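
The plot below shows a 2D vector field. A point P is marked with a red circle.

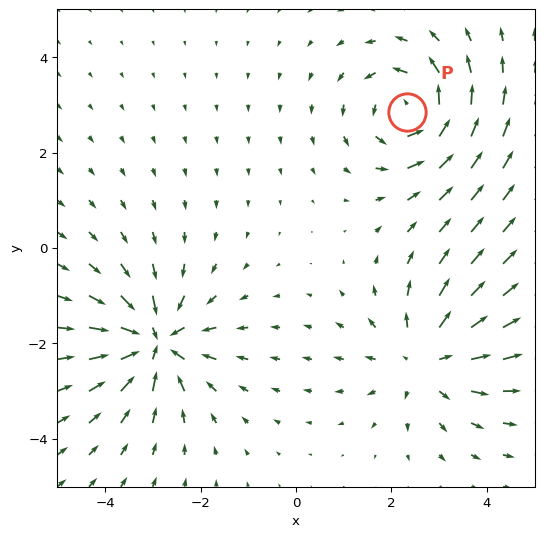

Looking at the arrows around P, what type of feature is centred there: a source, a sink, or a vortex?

vortex

At P (2.3, 2.9) the arrows circulate counterclockwise. Divergence ≈0, curl about +4 — near-zero divergence with nonzero curl is a vortex.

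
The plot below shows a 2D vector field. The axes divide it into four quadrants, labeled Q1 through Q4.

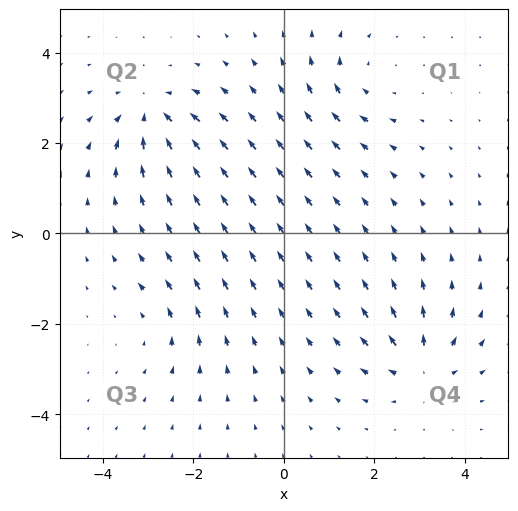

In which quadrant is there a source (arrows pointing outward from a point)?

Q4

The source sits at approximately (3.0, -3.0), which lies in quadrant Q4. The divergence there is about +6, positive as expected for a source.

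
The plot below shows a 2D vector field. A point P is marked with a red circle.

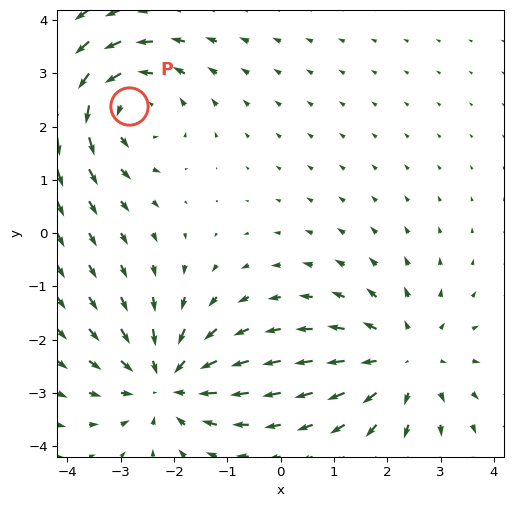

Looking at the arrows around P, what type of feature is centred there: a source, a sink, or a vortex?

At P (-2.8, 2.4) the arrows circulate counterclockwise. Divergence ≈0, curl about +4 — near-zero divergence with nonzero curl is a vortex.

vortex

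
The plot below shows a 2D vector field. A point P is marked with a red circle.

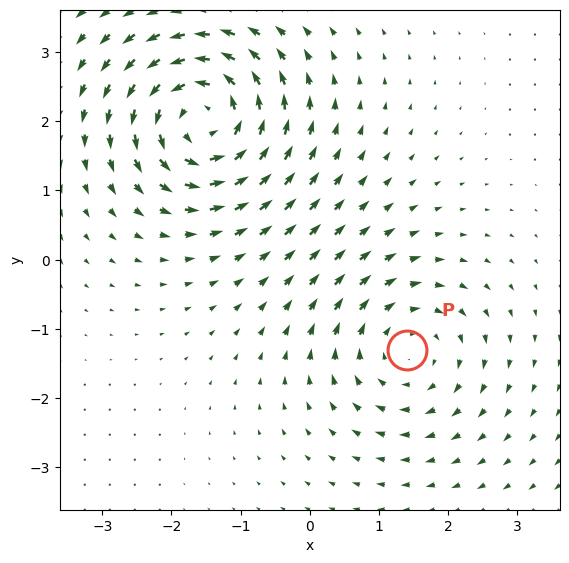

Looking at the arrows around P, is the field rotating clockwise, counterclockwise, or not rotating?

Near P at (1.4, -1.3) the arrows circulate clockwise. The curl (z-component) there is about -4; negative curl means clockwise rotation.

clockwise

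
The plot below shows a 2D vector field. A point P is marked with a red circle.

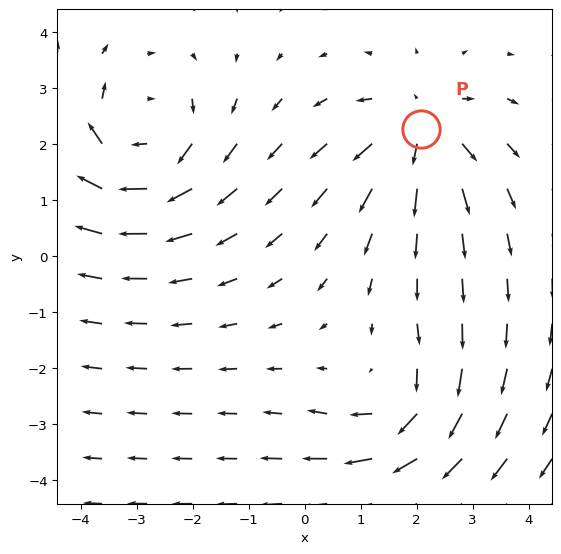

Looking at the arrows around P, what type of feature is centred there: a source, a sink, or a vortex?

source

At P (2.1, 2.3) the arrows spread outward. Divergence about +4, curl ≈0 — positive divergence with near-zero curl is a source.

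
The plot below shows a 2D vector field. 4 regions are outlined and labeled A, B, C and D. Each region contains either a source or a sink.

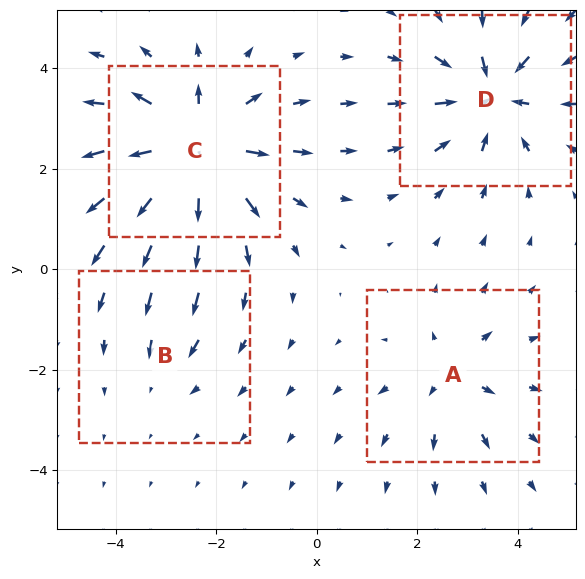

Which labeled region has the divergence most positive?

Divergence at each region's feature centre — A: about +3, B: about -2, C: about +6, D: about -5. Region C is most positive.

C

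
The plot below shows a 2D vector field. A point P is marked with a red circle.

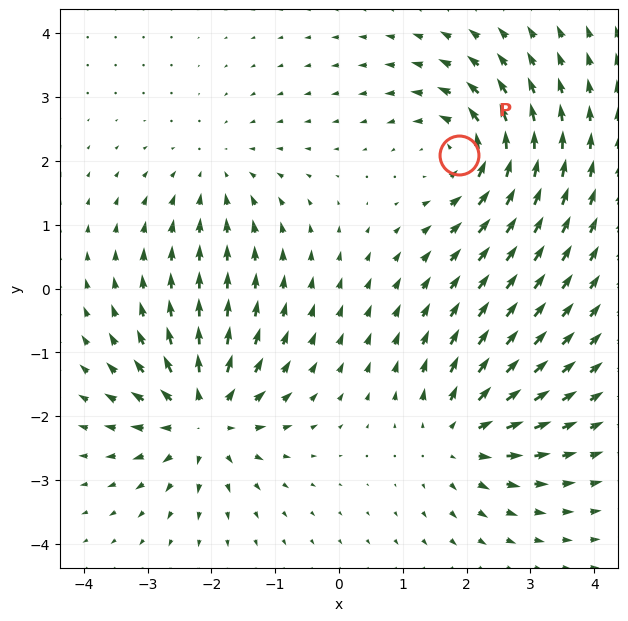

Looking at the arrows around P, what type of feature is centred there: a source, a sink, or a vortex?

At P (1.9, 2.1) the arrows circulate counterclockwise. Divergence ≈0, curl about +6 — near-zero divergence with nonzero curl is a vortex.

vortex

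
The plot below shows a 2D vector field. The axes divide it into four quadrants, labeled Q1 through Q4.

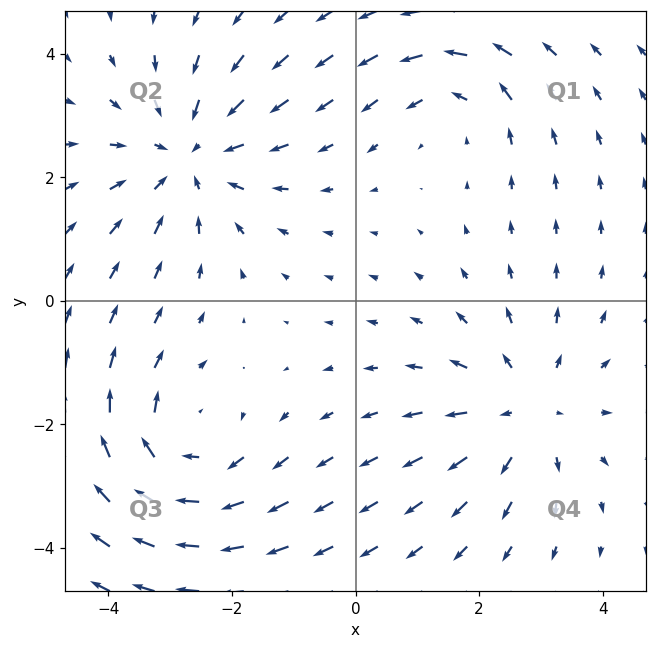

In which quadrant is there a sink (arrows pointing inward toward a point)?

Q2

The sink sits at approximately (-2.7, 2.3), which lies in quadrant Q2. The divergence there is about -3, negative as expected for a sink.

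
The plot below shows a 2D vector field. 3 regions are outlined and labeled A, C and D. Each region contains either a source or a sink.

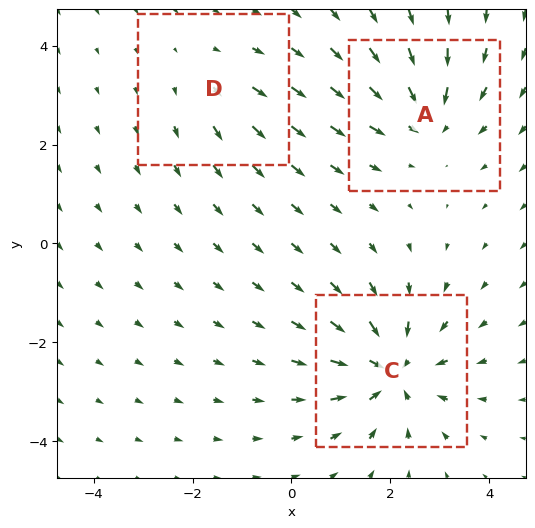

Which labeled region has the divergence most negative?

Divergence at each region's feature centre — A: about -3, C: about -5, D: about +2. Region C is most negative.

C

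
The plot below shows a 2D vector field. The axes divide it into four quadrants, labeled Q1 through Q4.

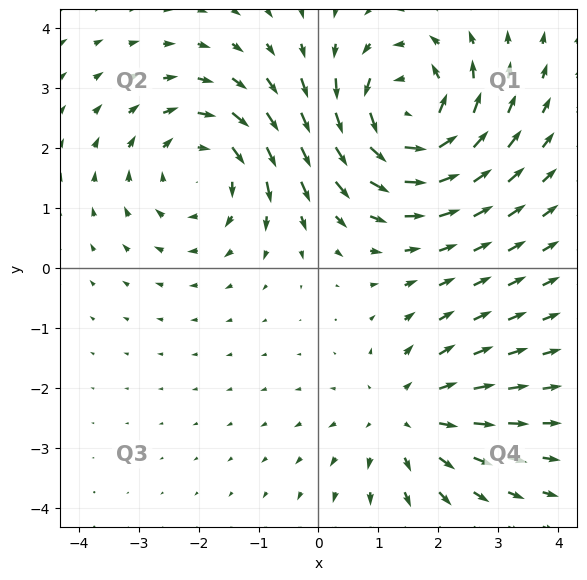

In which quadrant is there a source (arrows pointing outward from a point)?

Q4

The source sits at approximately (1.5, -2.5), which lies in quadrant Q4. The divergence there is about +3, positive as expected for a source.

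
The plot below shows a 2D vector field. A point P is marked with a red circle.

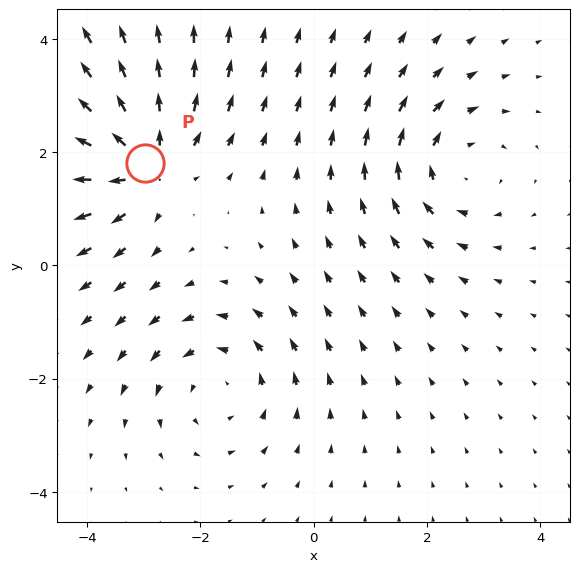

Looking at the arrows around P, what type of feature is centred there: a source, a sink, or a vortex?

source

At P (-3.0, 1.8) the arrows spread outward. Divergence about +5, curl ≈0 — positive divergence with near-zero curl is a source.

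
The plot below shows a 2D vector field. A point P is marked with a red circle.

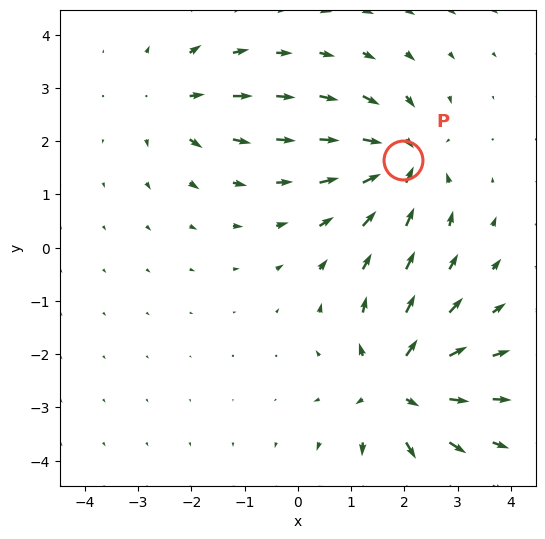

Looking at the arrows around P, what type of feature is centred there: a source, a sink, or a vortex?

At P (2.0, 1.6) the arrows converge inward. Divergence about -5, curl ≈0 — negative divergence with near-zero curl is a sink.

sink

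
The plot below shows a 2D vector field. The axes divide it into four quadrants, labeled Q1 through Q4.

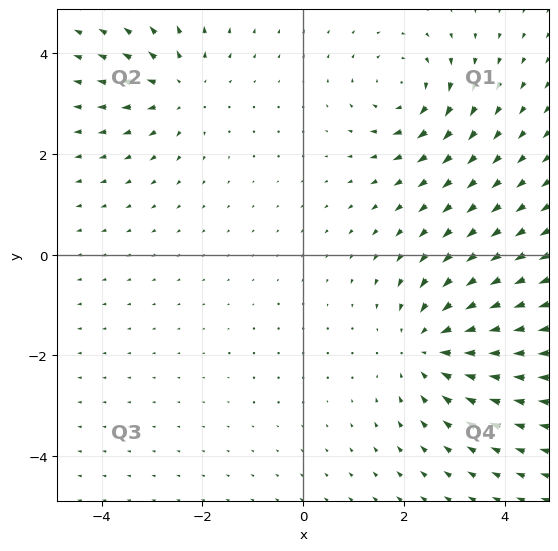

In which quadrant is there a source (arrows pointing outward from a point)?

The source sits at approximately (-2.4, 3.3), which lies in quadrant Q2. The divergence there is about +3, positive as expected for a source.

Q2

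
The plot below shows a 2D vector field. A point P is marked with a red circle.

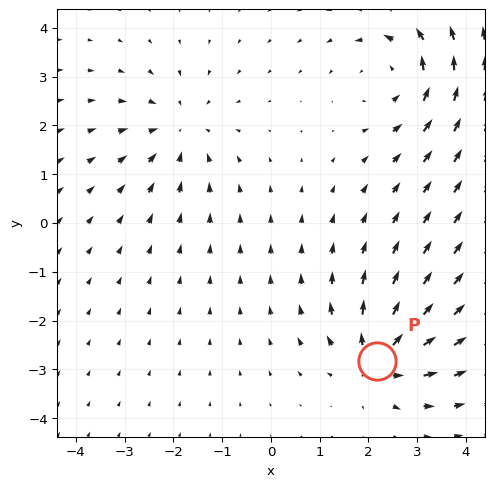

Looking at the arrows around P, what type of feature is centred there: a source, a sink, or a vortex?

At P (2.2, -2.8) the arrows spread outward. Divergence about +5, curl ≈0 — positive divergence with near-zero curl is a source.

source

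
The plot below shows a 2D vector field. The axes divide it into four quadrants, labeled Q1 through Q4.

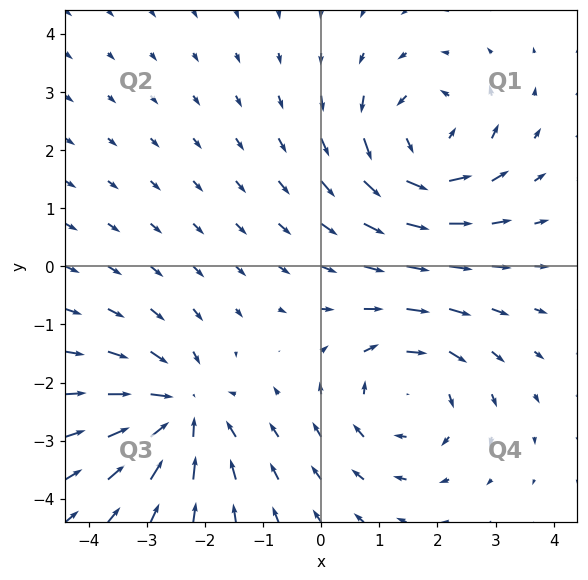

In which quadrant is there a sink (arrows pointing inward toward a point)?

The sink sits at approximately (-2.4, -2.5), which lies in quadrant Q3. The divergence there is about -4, negative as expected for a sink.

Q3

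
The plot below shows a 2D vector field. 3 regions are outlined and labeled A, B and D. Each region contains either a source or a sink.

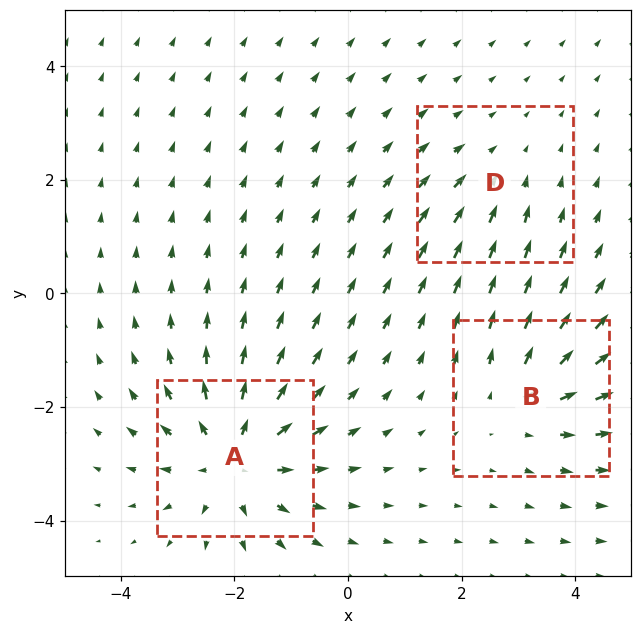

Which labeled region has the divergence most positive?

A

Divergence at each region's feature centre — A: about +4, B: about +3, D: about -2. Region A is most positive.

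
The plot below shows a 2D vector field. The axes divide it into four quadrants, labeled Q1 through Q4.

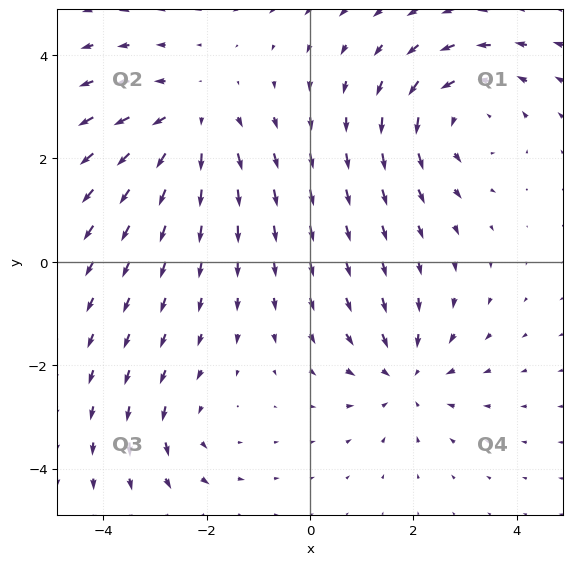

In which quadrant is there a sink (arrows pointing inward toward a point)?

Q4

The sink sits at approximately (1.9, -2.2), which lies in quadrant Q4. The divergence there is about -4, negative as expected for a sink.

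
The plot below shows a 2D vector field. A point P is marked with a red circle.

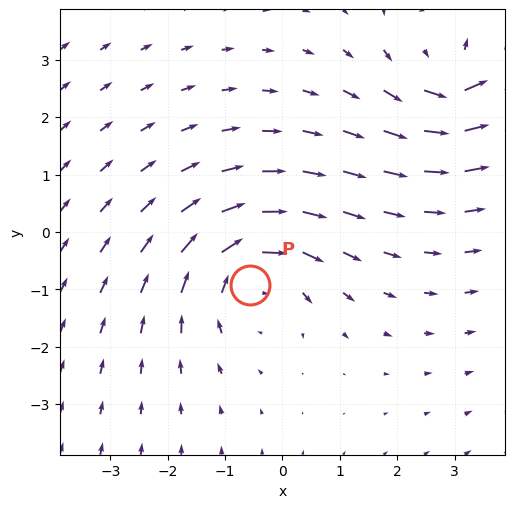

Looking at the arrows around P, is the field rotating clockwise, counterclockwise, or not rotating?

Near P at (-0.6, -0.9) the arrows circulate clockwise. The curl (z-component) there is about -4; negative curl means clockwise rotation.

clockwise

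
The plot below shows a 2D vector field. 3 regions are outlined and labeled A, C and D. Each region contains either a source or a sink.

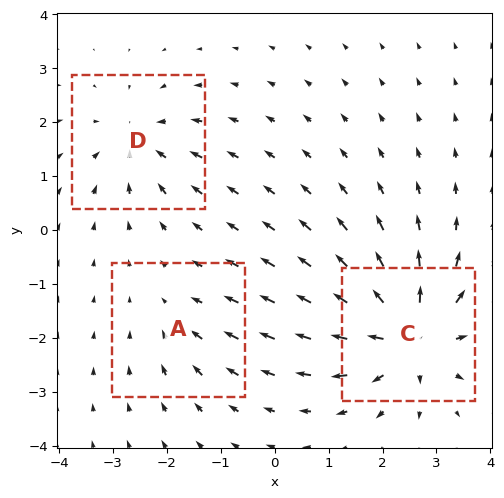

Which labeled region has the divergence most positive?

Divergence at each region's feature centre — A: about -2, C: about +6, D: about -3. Region C is most positive.

C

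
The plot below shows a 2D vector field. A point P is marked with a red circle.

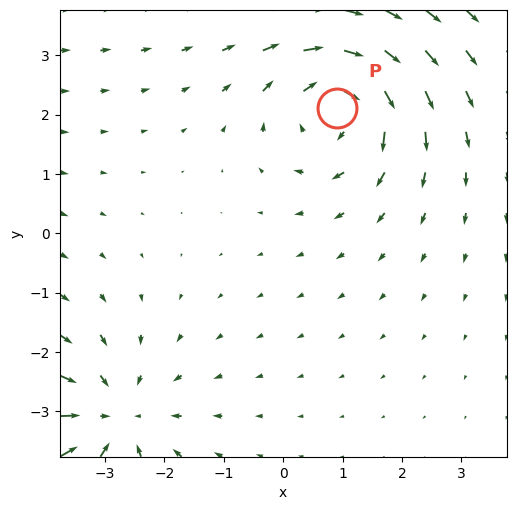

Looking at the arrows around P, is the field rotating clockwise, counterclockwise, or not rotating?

Near P at (0.9, 2.1) the arrows circulate clockwise. The curl (z-component) there is about -4; negative curl means clockwise rotation.

clockwise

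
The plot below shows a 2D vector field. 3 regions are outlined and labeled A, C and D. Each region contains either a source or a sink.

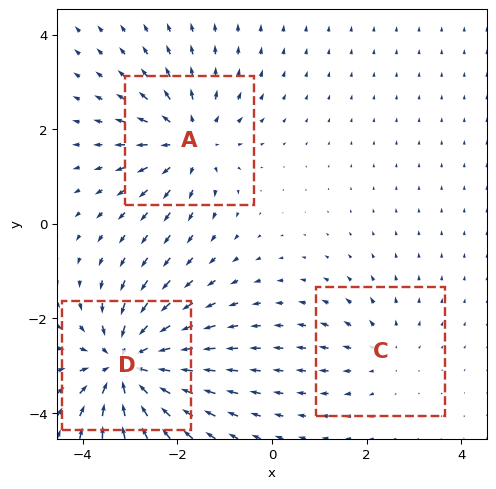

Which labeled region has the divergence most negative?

D

Divergence at each region's feature centre — A: about +4, C: about +2, D: about -5. Region D is most negative.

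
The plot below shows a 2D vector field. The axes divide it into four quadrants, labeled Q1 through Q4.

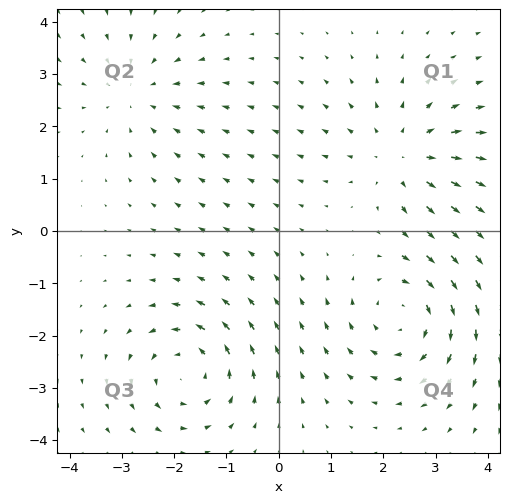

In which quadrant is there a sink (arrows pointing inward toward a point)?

The sink sits at approximately (-2.7, 2.7), which lies in quadrant Q2. The divergence there is about -3, negative as expected for a sink.

Q2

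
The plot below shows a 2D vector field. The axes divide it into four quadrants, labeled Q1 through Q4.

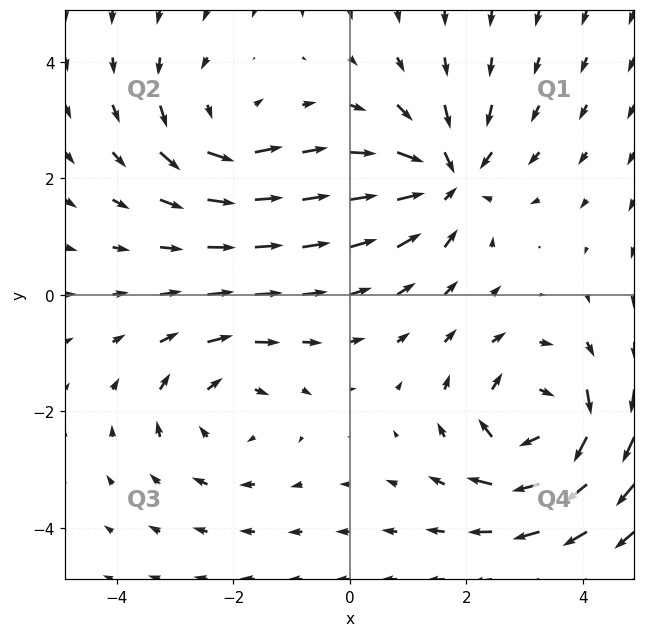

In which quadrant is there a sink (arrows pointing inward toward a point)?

Q1

The sink sits at approximately (1.7, 2.0), which lies in quadrant Q1. The divergence there is about -4, negative as expected for a sink.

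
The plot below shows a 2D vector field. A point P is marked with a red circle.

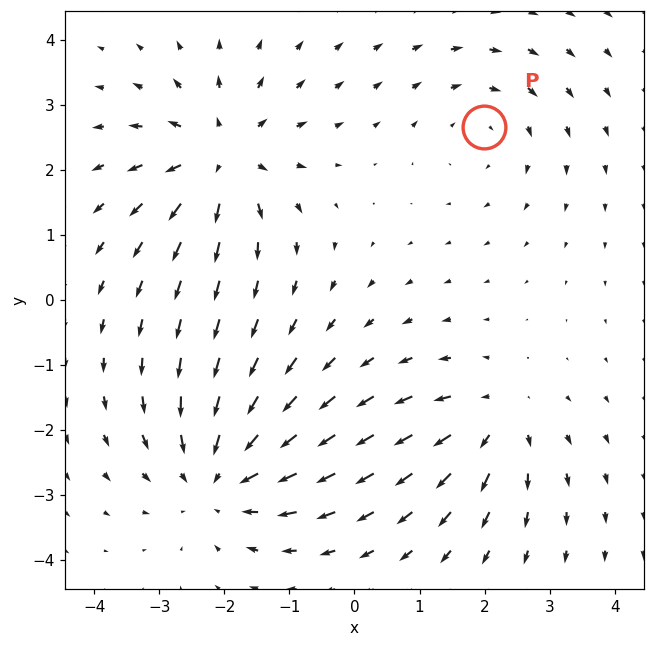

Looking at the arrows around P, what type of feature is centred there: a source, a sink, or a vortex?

vortex

At P (2.0, 2.7) the arrows circulate clockwise. Divergence ≈0, curl about -2 — near-zero divergence with nonzero curl is a vortex.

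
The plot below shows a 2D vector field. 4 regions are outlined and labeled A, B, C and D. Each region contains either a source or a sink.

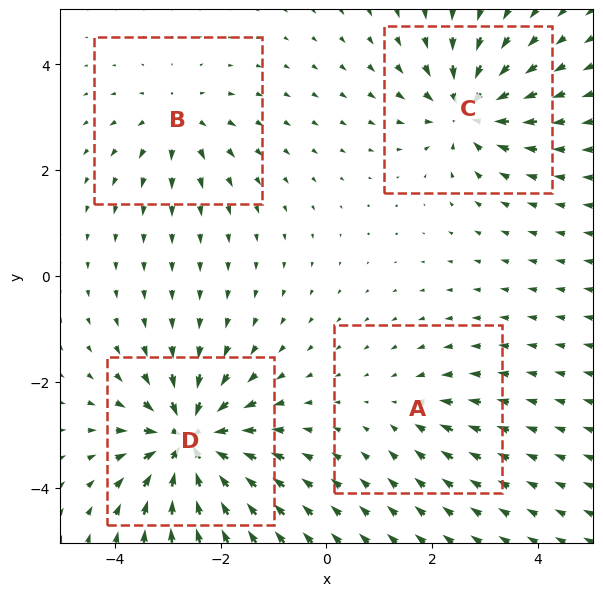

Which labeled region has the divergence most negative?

Divergence at each region's feature centre — A: about -3, B: about +4, C: about -6, D: about -9. Region D is most negative.

D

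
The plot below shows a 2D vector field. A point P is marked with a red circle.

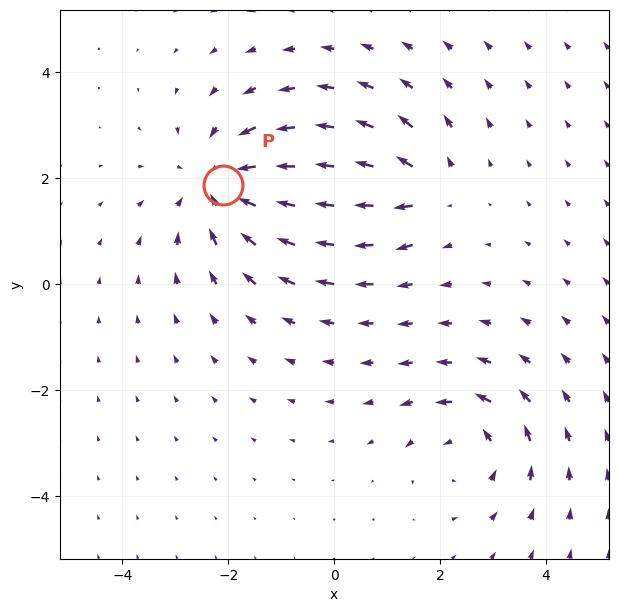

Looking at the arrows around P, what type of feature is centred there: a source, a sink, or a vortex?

At P (-2.1, 1.9) the arrows converge inward. Divergence about -3, curl ≈0 — negative divergence with near-zero curl is a sink.

sink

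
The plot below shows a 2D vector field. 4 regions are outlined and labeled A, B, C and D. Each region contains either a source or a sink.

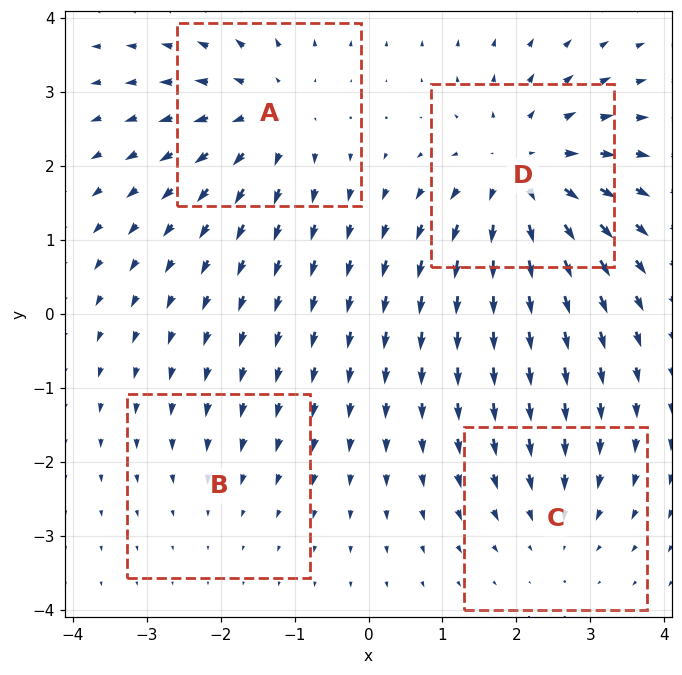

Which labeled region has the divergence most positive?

D

Divergence at each region's feature centre — A: about +5, B: about -2, C: about -3, D: about +6. Region D is most positive.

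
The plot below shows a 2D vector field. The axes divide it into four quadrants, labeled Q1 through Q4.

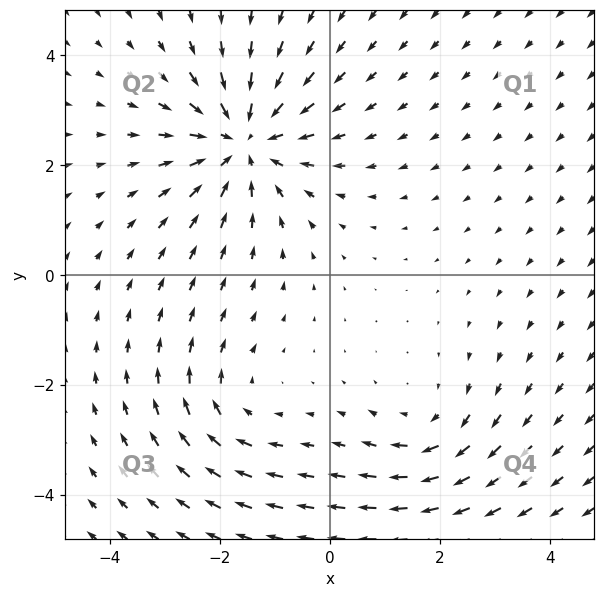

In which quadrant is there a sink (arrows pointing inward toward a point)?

The sink sits at approximately (-1.6, 2.4), which lies in quadrant Q2. The divergence there is about -4, negative as expected for a sink.

Q2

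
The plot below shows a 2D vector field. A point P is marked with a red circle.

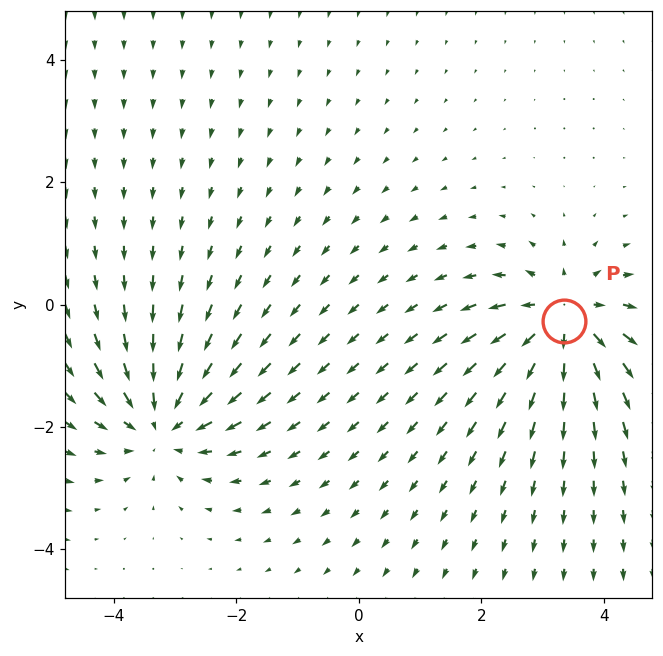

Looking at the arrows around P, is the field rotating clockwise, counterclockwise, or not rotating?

Near P at (3.3, -0.3) the arrows show no circulation. The curl there is ≈0.

not rotating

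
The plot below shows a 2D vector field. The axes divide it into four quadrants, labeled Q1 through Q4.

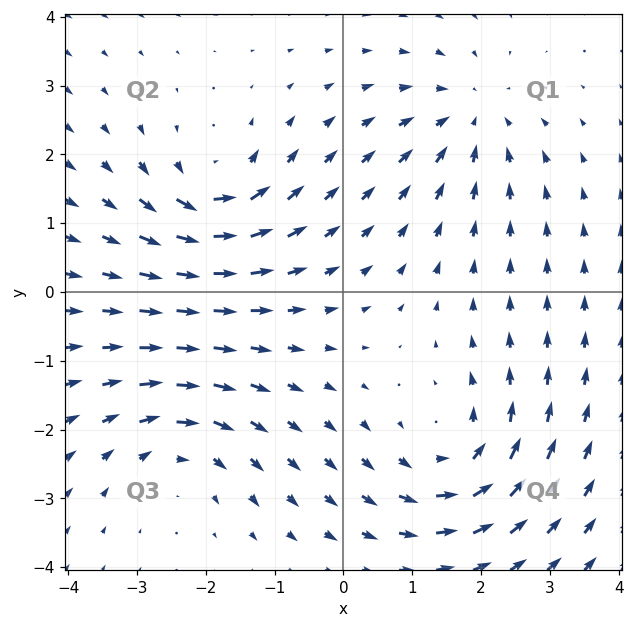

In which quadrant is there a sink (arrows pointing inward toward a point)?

Q1

The sink sits at approximately (1.8, 2.5), which lies in quadrant Q1. The divergence there is about -4, negative as expected for a sink.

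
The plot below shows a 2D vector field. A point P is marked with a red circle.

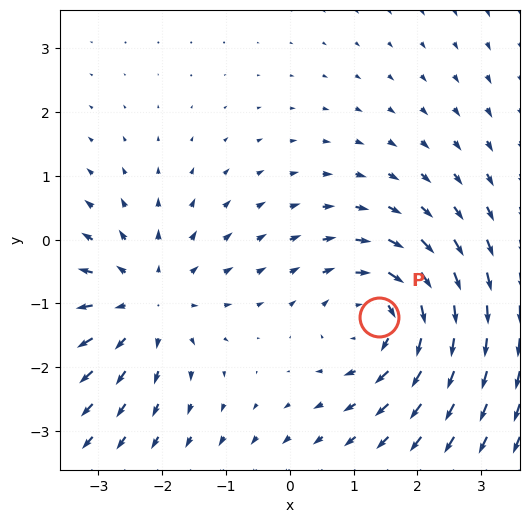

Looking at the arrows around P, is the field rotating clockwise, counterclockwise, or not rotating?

Near P at (1.4, -1.2) the arrows circulate clockwise. The curl (z-component) there is about -3; negative curl means clockwise rotation.

clockwise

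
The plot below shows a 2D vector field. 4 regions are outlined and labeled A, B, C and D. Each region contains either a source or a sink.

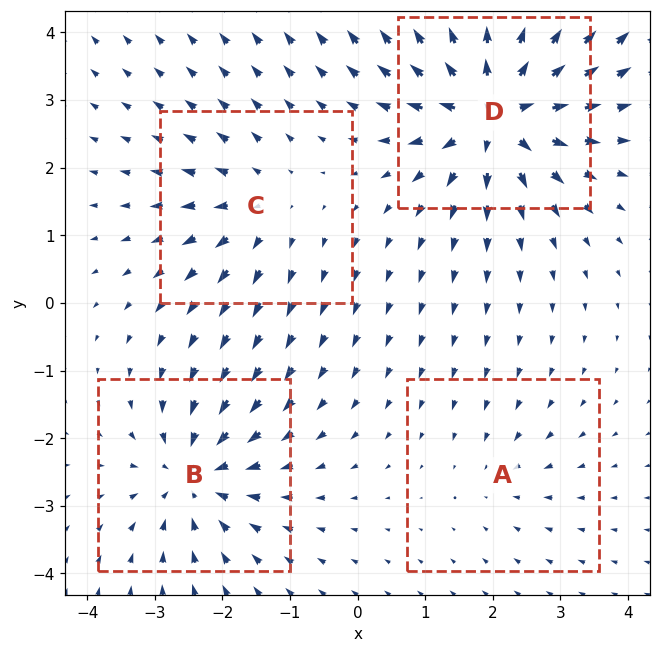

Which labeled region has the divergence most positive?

D

Divergence at each region's feature centre — A: about -2, B: about -5, C: about +4, D: about +8. Region D is most positive.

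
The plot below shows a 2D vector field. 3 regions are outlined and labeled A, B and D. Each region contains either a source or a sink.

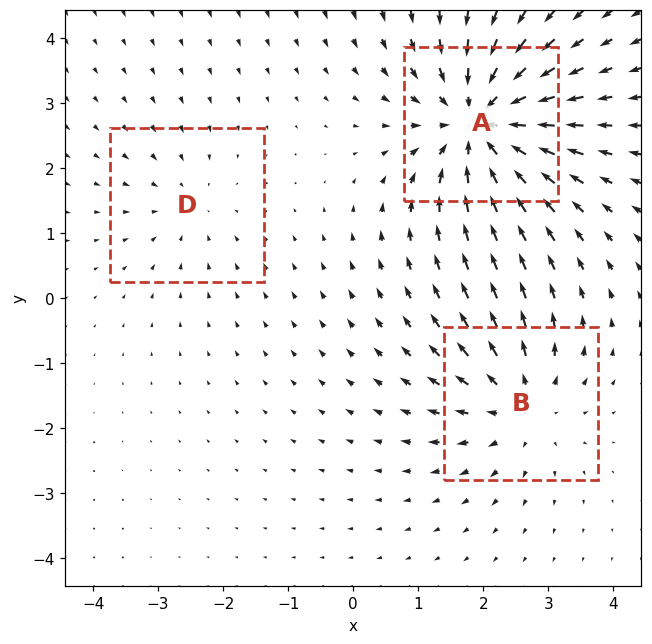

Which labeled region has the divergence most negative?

A

Divergence at each region's feature centre — A: about -5, B: about +3, D: about -2. Region A is most negative.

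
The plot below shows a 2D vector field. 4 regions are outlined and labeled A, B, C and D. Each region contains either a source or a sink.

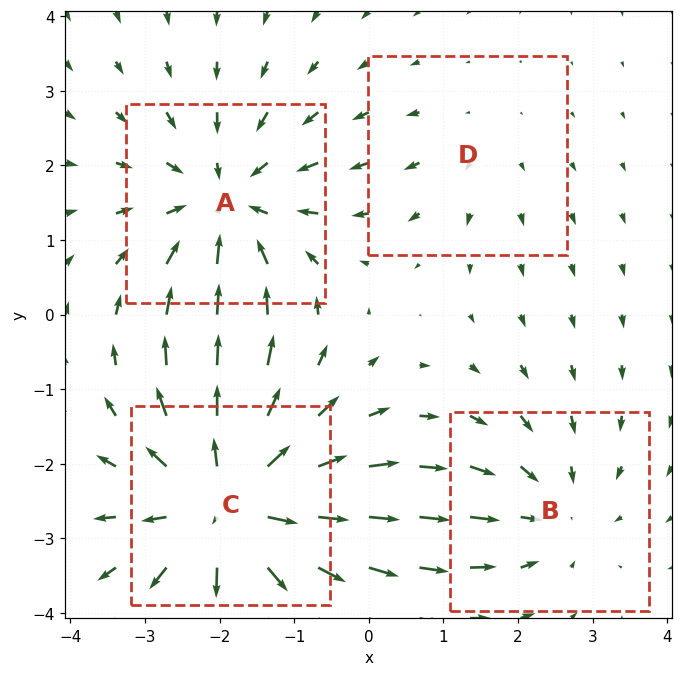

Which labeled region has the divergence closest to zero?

Divergence at each region's feature centre — A: about -4, B: about -3, C: about +6, D: about +2. Region D is closest to zero.

D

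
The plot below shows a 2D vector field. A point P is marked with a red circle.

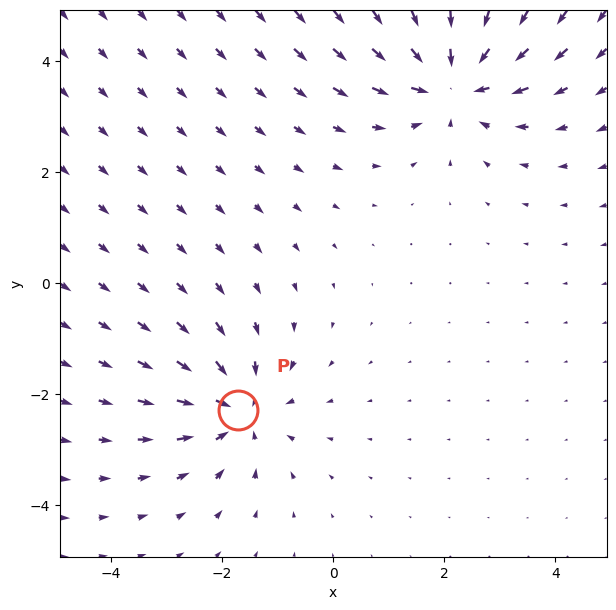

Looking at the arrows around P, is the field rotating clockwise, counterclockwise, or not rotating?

Near P at (-1.7, -2.3) the arrows show no circulation. The curl there is ≈0.

not rotating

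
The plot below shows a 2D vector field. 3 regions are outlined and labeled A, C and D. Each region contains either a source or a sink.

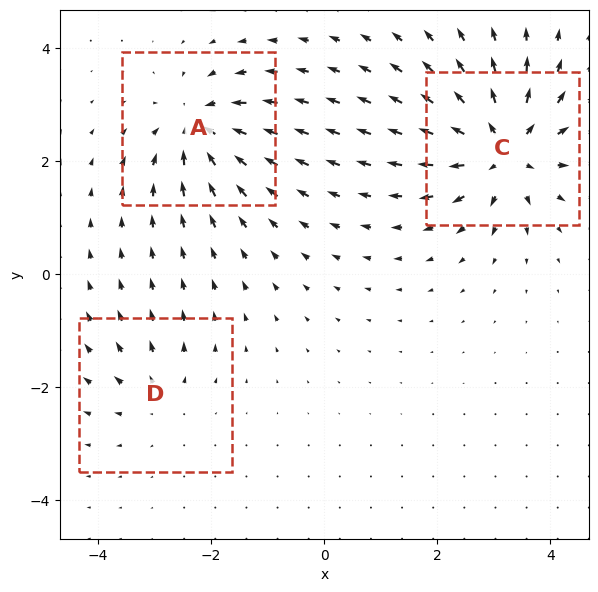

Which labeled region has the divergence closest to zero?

Divergence at each region's feature centre — A: about -4, C: about +6, D: about +2. Region D is closest to zero.

D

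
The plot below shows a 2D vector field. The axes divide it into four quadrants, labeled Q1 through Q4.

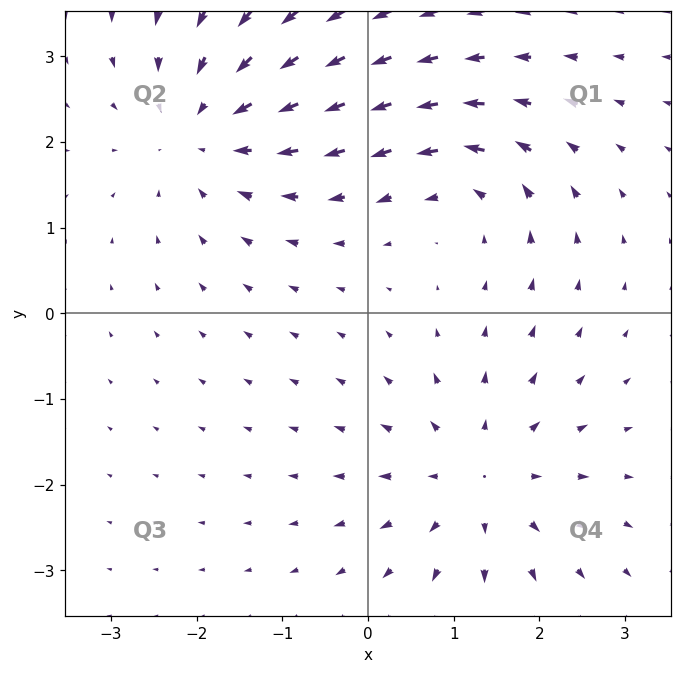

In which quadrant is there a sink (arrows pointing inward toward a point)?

Q2

The sink sits at approximately (-1.9, 2.2), which lies in quadrant Q2. The divergence there is about -4, negative as expected for a sink.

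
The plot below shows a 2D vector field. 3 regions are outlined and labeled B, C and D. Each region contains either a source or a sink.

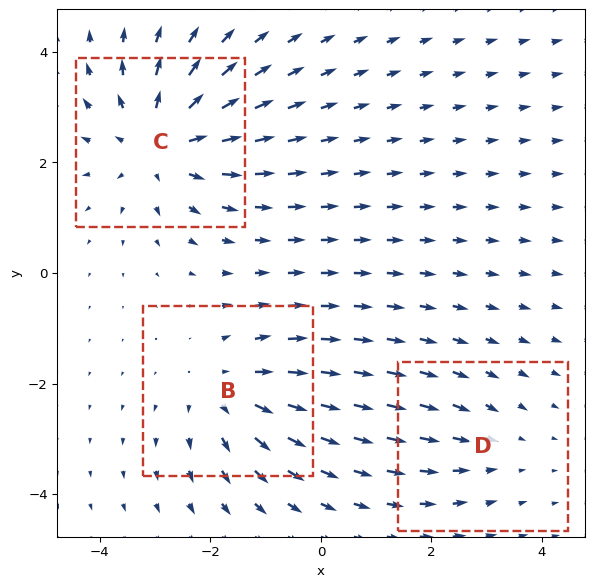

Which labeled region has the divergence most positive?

C

Divergence at each region's feature centre — B: about +3, C: about +4, D: about -2. Region C is most positive.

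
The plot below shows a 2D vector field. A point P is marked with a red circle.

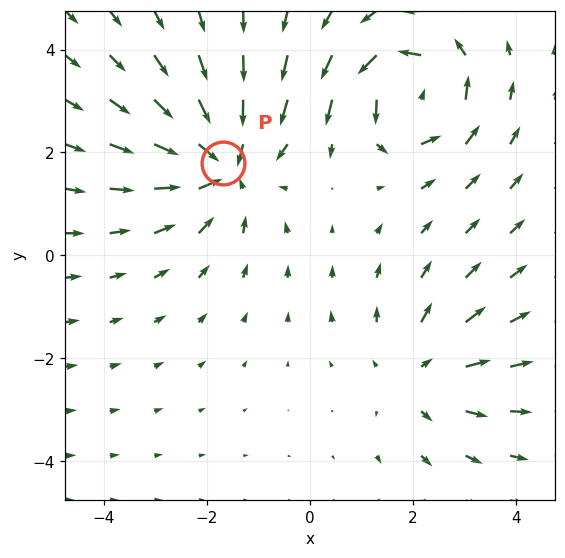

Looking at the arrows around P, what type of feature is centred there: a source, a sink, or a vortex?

sink

At P (-1.7, 1.8) the arrows converge inward. Divergence about -4, curl ≈0 — negative divergence with near-zero curl is a sink.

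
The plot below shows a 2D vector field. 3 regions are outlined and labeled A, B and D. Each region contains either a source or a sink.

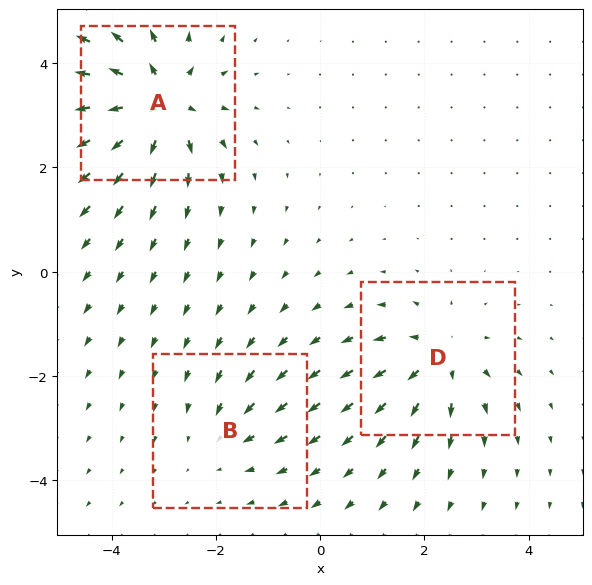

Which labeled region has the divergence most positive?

Divergence at each region's feature centre — A: about +6, B: about -2, D: about +4. Region A is most positive.

A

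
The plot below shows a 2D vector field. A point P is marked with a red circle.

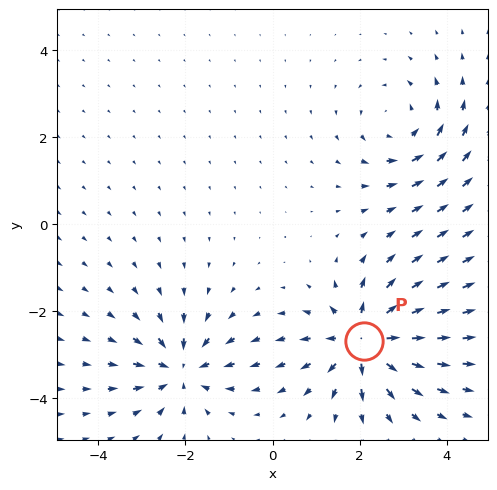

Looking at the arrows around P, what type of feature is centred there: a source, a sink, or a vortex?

At P (2.1, -2.7) the arrows spread outward. Divergence about +6, curl ≈0 — positive divergence with near-zero curl is a source.

source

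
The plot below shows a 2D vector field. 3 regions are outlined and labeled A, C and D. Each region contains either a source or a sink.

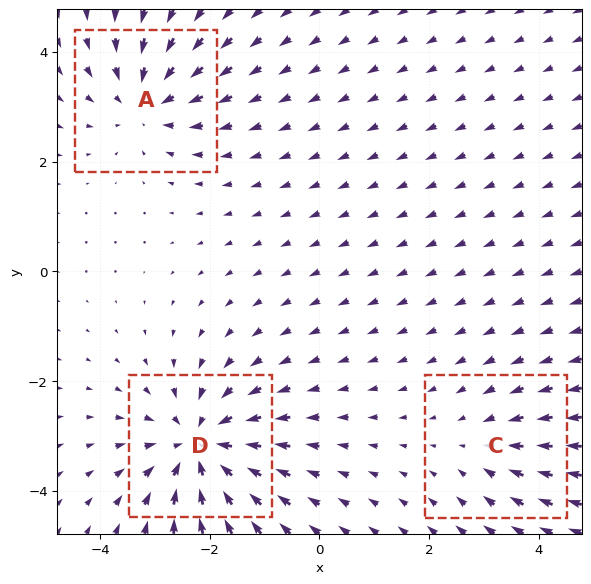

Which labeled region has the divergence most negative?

D

Divergence at each region's feature centre — A: about -4, C: about -2, D: about -5. Region D is most negative.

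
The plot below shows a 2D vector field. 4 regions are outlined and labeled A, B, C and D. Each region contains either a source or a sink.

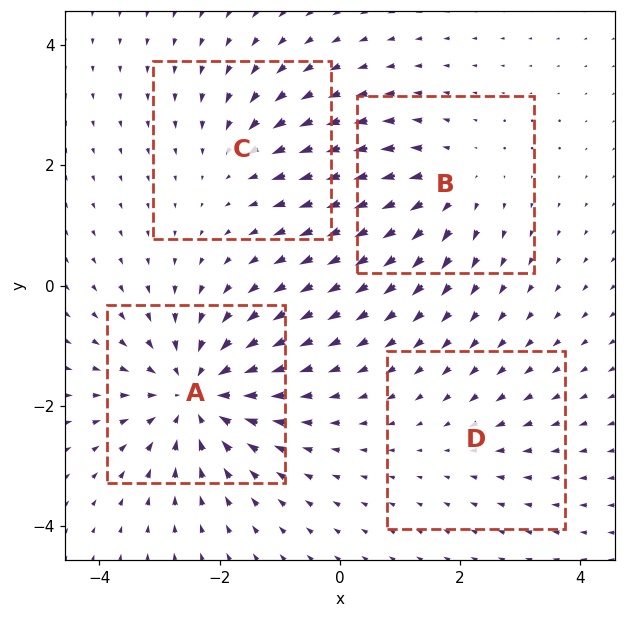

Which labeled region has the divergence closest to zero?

D

Divergence at each region's feature centre — A: about -7, B: about +4, C: about -3, D: about -2. Region D is closest to zero.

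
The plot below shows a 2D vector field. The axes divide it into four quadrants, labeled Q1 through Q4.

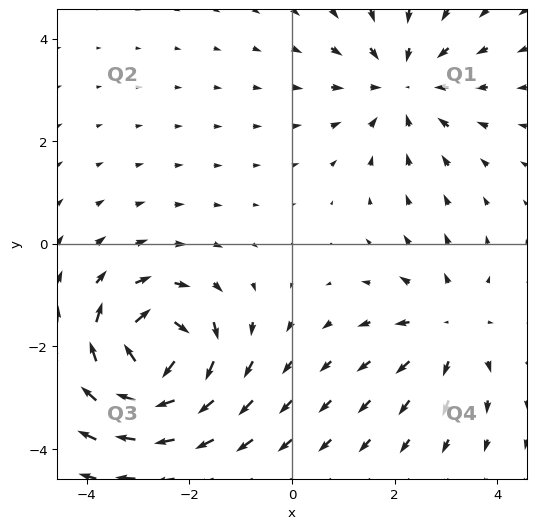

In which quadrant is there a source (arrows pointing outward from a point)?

The source sits at approximately (3.1, -1.6), which lies in quadrant Q4. The divergence there is about +3, positive as expected for a source.

Q4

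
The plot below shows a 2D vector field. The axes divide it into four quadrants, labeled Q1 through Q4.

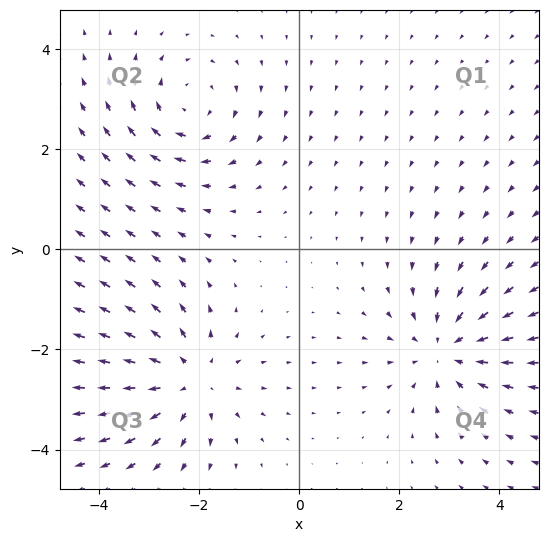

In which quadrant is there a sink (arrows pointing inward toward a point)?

Q4

The sink sits at approximately (2.9, -2.0), which lies in quadrant Q4. The divergence there is about -4, negative as expected for a sink.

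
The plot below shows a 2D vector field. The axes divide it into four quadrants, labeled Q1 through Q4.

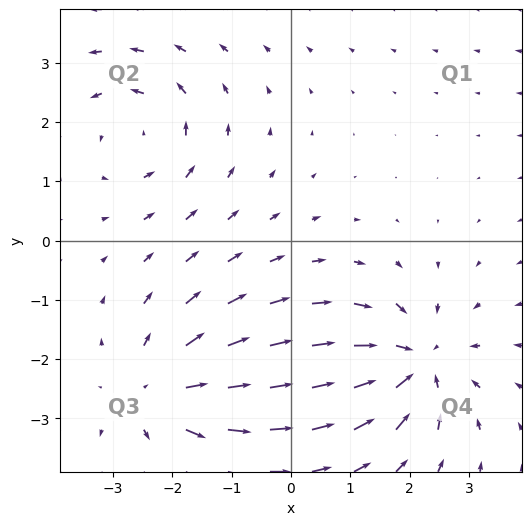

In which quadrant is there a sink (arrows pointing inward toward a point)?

The sink sits at approximately (2.1, -2.1), which lies in quadrant Q4. The divergence there is about -5, negative as expected for a sink.

Q4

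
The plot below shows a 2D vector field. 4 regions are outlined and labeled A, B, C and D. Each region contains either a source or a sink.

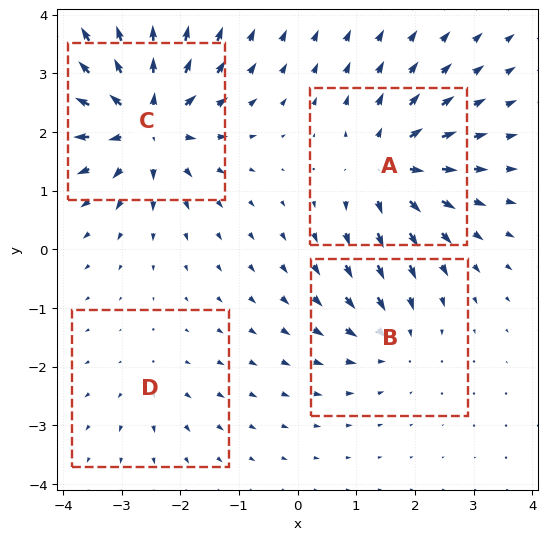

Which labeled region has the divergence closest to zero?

Divergence at each region's feature centre — A: about +6, B: about -4, C: about +8, D: about +2. Region D is closest to zero.

D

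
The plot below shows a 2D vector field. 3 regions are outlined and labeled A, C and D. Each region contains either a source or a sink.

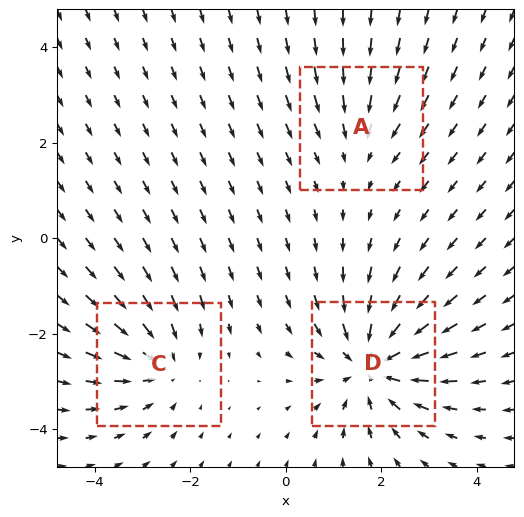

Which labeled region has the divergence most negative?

D

Divergence at each region's feature centre — A: about -2, C: about -3, D: about -4. Region D is most negative.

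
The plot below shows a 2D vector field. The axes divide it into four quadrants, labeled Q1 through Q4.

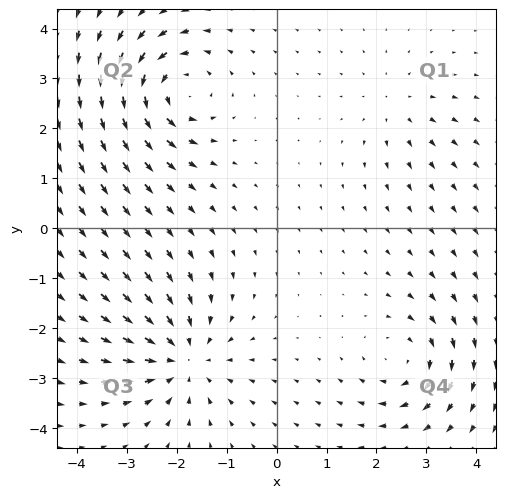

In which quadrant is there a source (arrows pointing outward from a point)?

Q1

The source sits at approximately (2.4, 2.5), which lies in quadrant Q1. The divergence there is about +3, positive as expected for a source.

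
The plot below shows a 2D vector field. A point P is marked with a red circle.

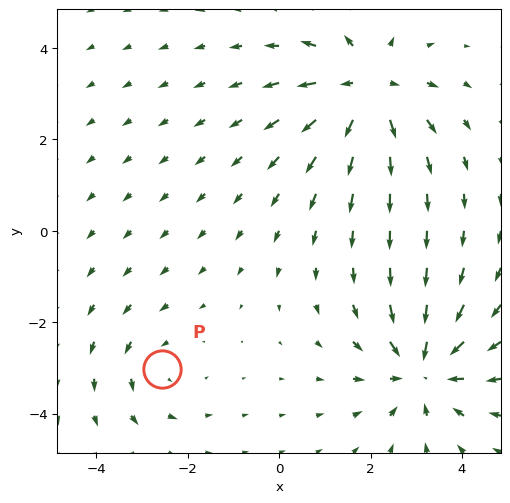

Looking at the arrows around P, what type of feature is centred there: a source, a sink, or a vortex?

vortex

At P (-2.6, -3.0) the arrows circulate counterclockwise. Divergence ≈0, curl about +2 — near-zero divergence with nonzero curl is a vortex.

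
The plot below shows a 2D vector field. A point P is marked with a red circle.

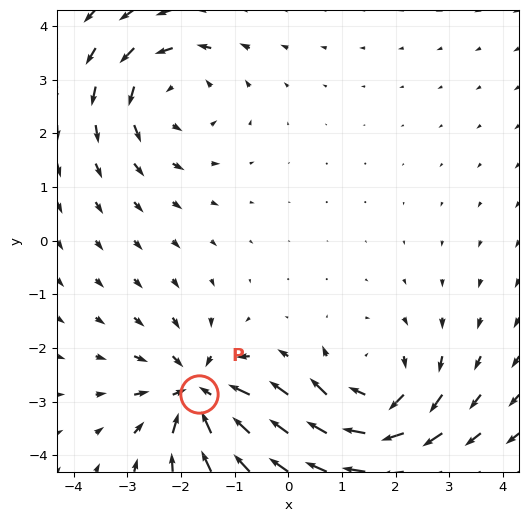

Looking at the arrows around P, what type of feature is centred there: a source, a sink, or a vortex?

sink

At P (-1.7, -2.8) the arrows converge inward. Divergence about -6, curl ≈0 — negative divergence with near-zero curl is a sink.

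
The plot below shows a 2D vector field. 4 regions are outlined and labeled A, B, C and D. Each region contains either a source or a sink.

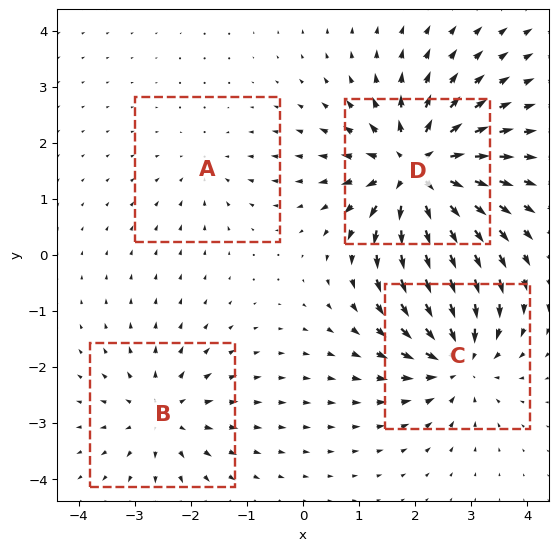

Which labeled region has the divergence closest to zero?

A

Divergence at each region's feature centre — A: about -2, B: about +4, C: about -6, D: about +8. Region A is closest to zero.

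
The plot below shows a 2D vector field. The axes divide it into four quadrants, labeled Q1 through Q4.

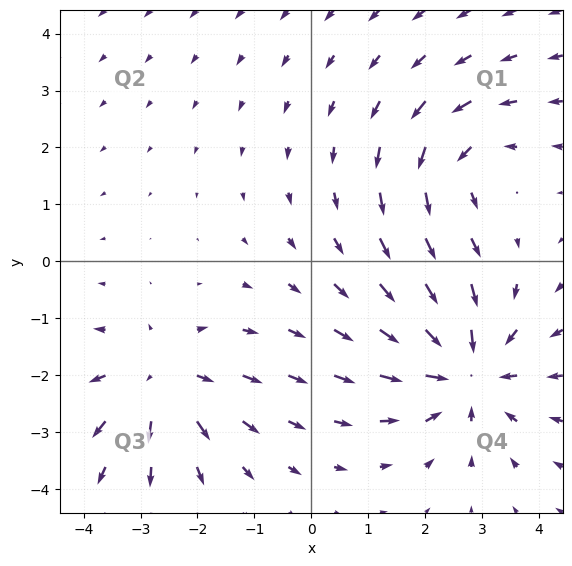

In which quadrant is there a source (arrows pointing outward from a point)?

The source sits at approximately (-2.6, -2.1), which lies in quadrant Q3. The divergence there is about +4, positive as expected for a source.

Q3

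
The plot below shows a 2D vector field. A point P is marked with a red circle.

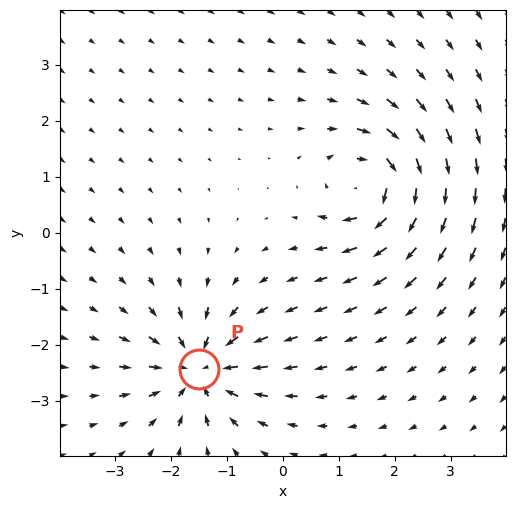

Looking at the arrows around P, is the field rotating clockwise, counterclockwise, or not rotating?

not rotating

Near P at (-1.5, -2.4) the arrows show no circulation. The curl there is ≈0.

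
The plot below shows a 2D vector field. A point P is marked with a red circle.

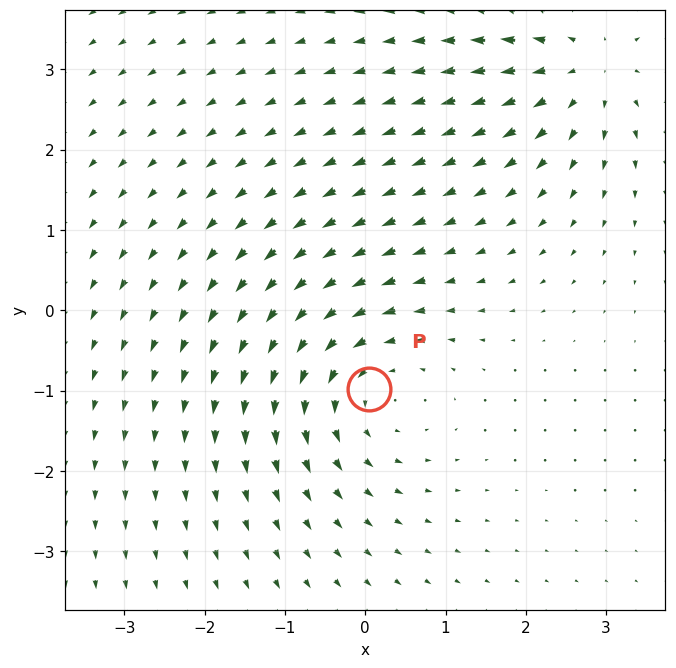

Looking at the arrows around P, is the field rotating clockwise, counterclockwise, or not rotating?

Near P at (0.1, -1.0) the arrows circulate counterclockwise. The curl (z-component) there is about +3; positive curl means counterclockwise rotation.

counterclockwise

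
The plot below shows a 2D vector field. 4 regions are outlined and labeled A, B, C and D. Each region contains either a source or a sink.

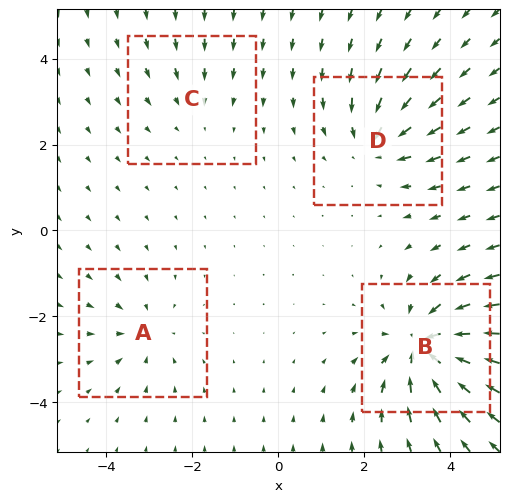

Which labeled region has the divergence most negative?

B

Divergence at each region's feature centre — A: about -3, B: about -7, C: about -2, D: about -5. Region B is most negative.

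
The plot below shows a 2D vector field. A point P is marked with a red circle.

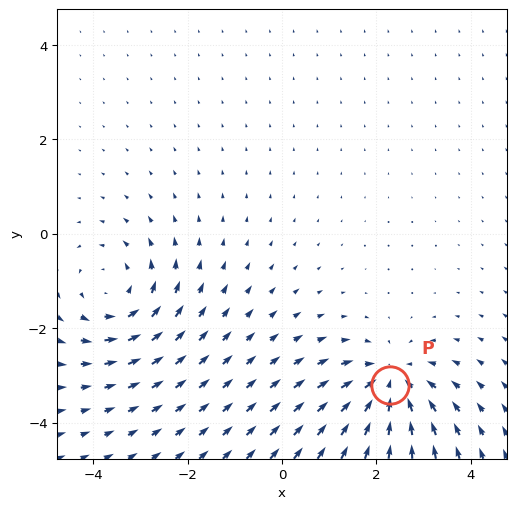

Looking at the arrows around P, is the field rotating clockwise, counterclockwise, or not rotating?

not rotating

Near P at (2.3, -3.2) the arrows show no circulation. The curl there is ≈0.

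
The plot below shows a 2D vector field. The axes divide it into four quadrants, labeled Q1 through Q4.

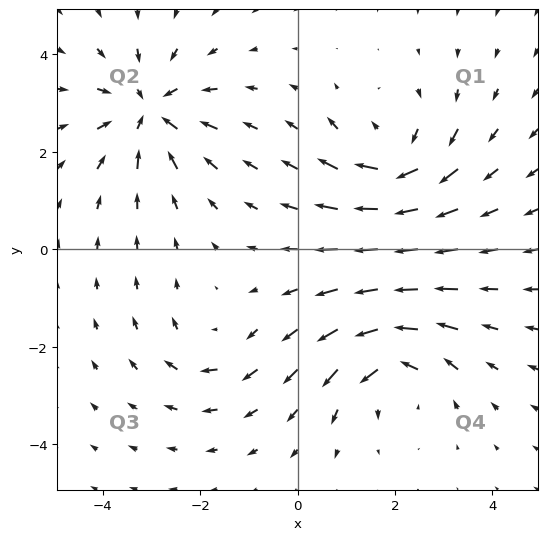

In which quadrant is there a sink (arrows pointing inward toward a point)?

The sink sits at approximately (-3.0, 2.8), which lies in quadrant Q2. The divergence there is about -5, negative as expected for a sink.

Q2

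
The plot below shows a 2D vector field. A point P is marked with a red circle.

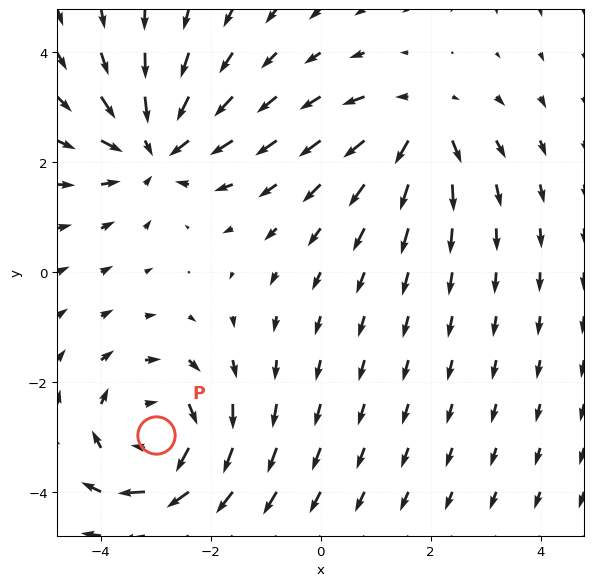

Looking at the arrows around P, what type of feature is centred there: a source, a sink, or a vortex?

At P (-3.0, -3.0) the arrows circulate clockwise. Divergence ≈0, curl about -4 — near-zero divergence with nonzero curl is a vortex.

vortex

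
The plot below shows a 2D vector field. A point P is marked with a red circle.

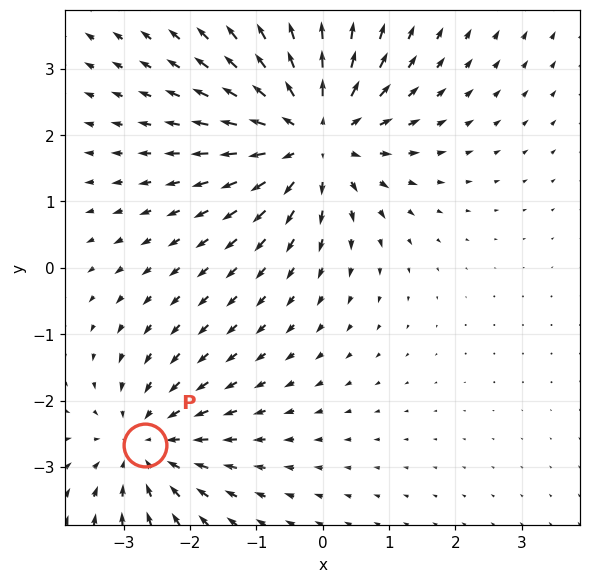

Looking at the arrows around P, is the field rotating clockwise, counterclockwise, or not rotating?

Near P at (-2.7, -2.7) the arrows show no circulation. The curl there is ≈0.

not rotating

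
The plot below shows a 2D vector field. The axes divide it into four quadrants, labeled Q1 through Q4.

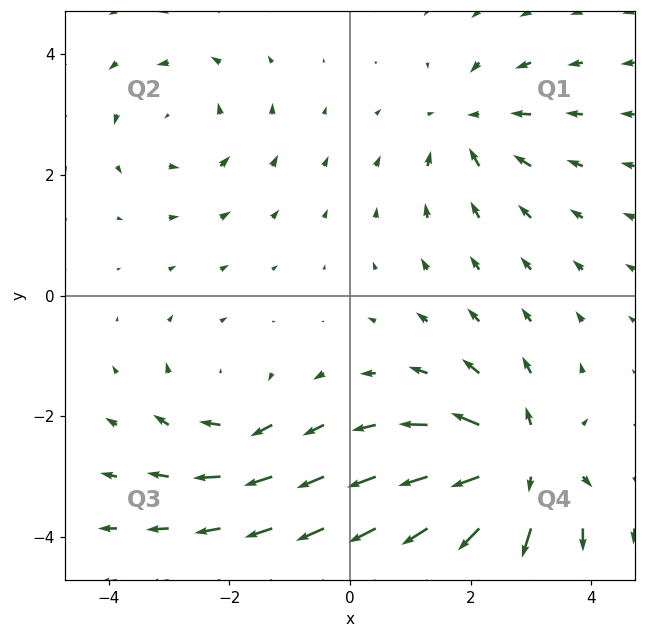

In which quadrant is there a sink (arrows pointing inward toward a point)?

Q1

The sink sits at approximately (2.0, 2.9), which lies in quadrant Q1. The divergence there is about -3, negative as expected for a sink.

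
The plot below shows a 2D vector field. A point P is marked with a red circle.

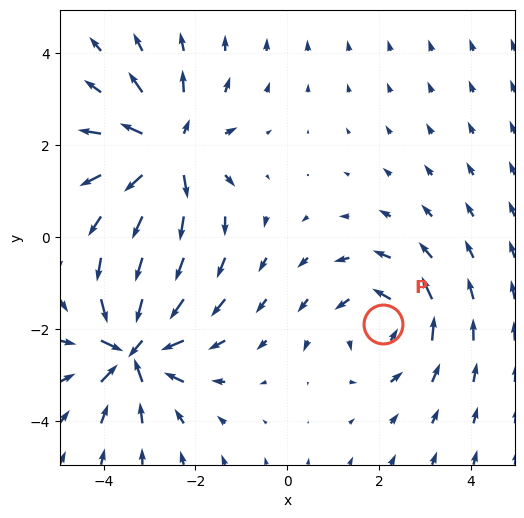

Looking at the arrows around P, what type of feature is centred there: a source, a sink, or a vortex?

vortex

At P (2.1, -1.9) the arrows circulate counterclockwise. Divergence ≈0, curl about +3 — near-zero divergence with nonzero curl is a vortex.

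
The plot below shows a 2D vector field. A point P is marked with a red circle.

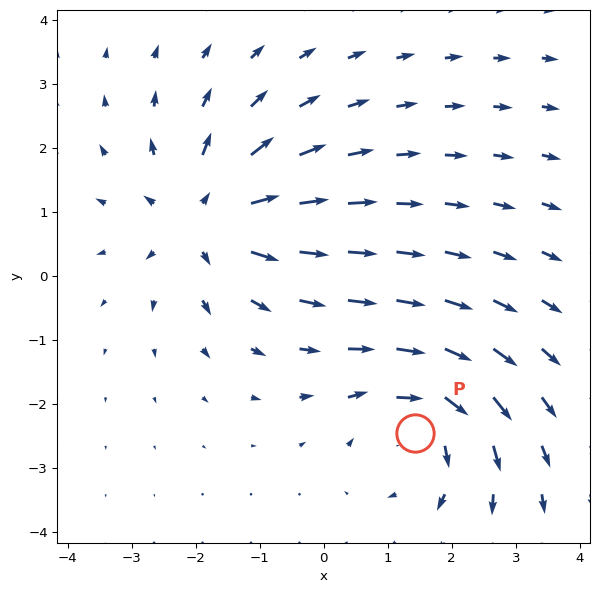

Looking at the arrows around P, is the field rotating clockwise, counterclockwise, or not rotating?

Near P at (1.4, -2.4) the arrows circulate clockwise. The curl (z-component) there is about -4; negative curl means clockwise rotation.

clockwise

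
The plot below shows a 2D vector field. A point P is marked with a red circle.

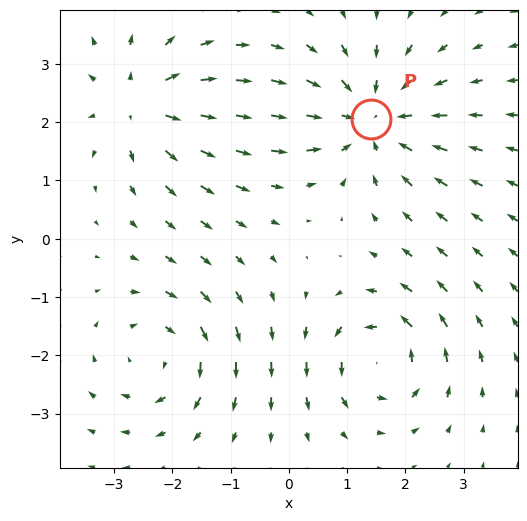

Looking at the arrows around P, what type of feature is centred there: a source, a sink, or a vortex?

sink

At P (1.4, 2.1) the arrows converge inward. Divergence about -4, curl ≈0 — negative divergence with near-zero curl is a sink.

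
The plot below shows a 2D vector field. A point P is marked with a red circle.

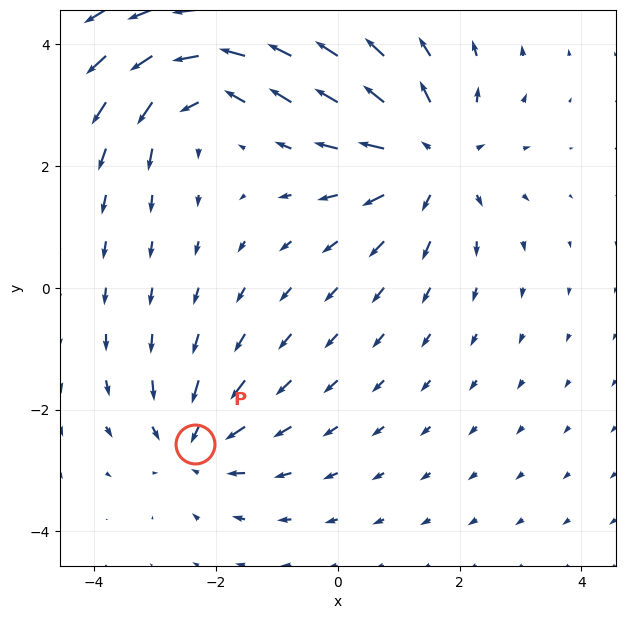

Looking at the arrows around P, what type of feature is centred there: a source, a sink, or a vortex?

At P (-2.3, -2.6) the arrows converge inward. Divergence about -3, curl ≈0 — negative divergence with near-zero curl is a sink.

sink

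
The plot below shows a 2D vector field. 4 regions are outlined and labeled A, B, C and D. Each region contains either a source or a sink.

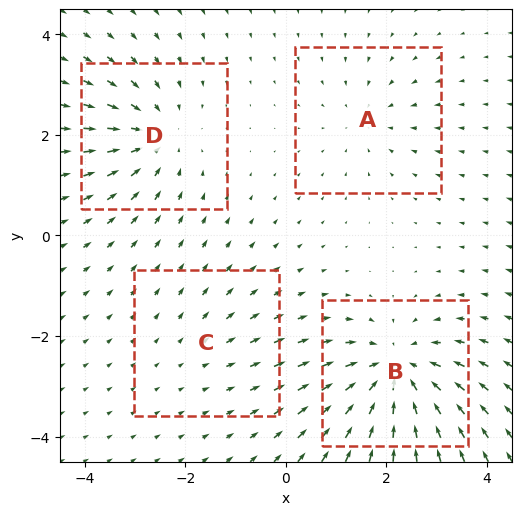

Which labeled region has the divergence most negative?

Divergence at each region's feature centre — A: about -3, B: about -7, C: about +2, D: about -5. Region B is most negative.

B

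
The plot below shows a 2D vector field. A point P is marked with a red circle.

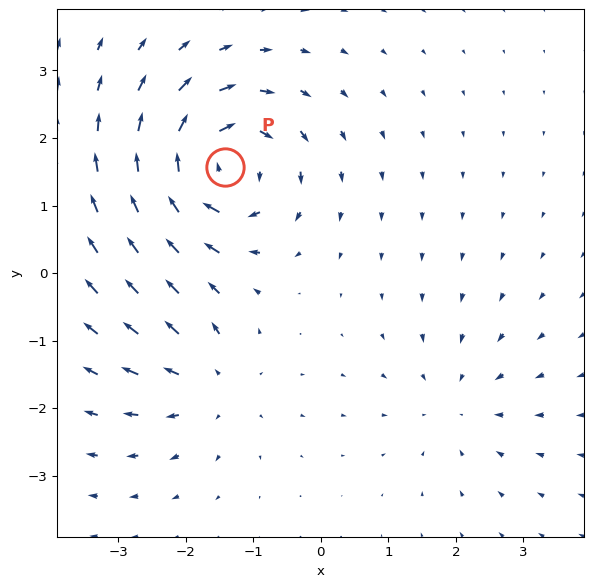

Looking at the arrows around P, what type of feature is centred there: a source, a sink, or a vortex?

vortex

At P (-1.4, 1.6) the arrows circulate clockwise. Divergence ≈0, curl about -6 — near-zero divergence with nonzero curl is a vortex.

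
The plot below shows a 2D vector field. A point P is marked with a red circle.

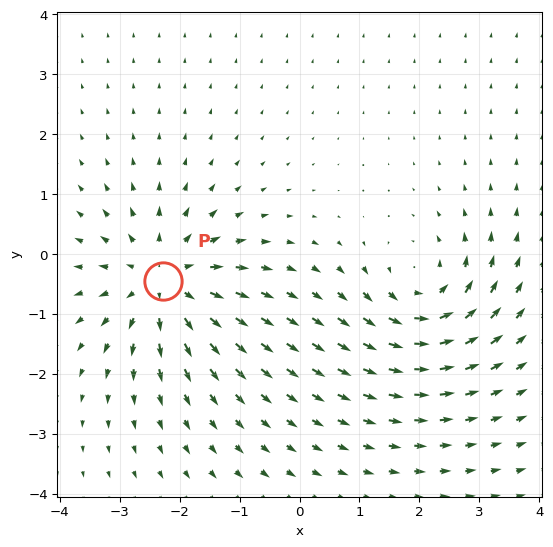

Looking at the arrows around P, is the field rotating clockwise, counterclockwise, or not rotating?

Near P at (-2.3, -0.4) the arrows show no circulation. The curl there is ≈0.

not rotating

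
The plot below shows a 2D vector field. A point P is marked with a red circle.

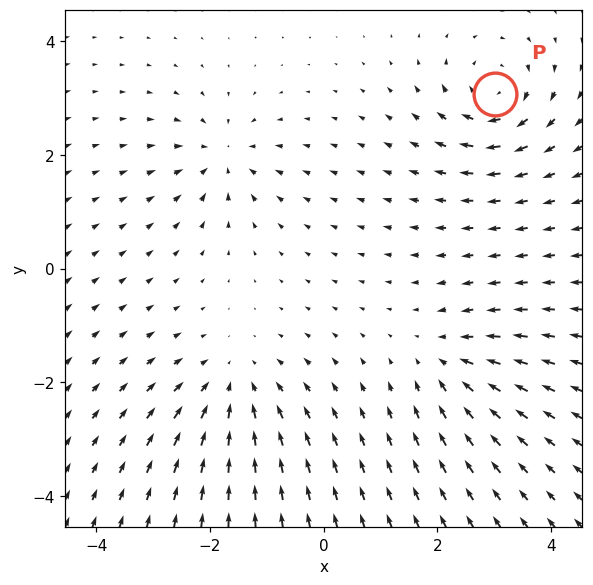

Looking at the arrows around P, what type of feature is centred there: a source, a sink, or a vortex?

vortex

At P (3.0, 3.1) the arrows circulate clockwise. Divergence ≈0, curl about -6 — near-zero divergence with nonzero curl is a vortex.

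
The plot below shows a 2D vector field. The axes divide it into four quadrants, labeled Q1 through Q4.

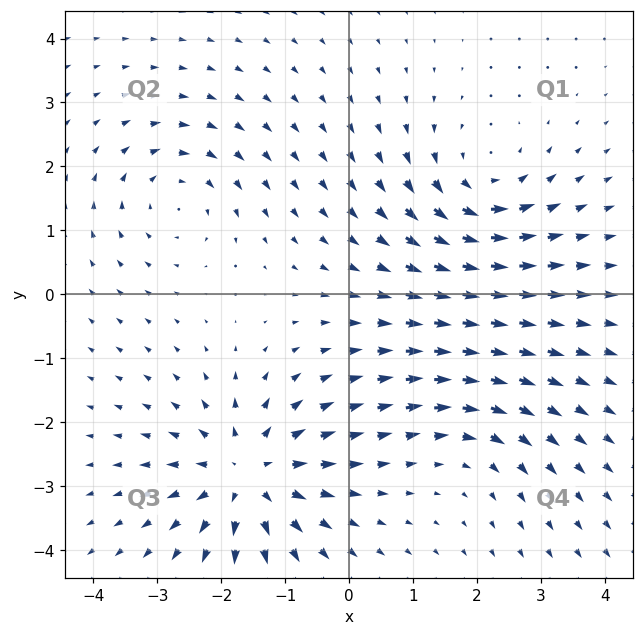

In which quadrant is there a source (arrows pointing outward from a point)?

The source sits at approximately (-1.6, -2.8), which lies in quadrant Q3. The divergence there is about +5, positive as expected for a source.

Q3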